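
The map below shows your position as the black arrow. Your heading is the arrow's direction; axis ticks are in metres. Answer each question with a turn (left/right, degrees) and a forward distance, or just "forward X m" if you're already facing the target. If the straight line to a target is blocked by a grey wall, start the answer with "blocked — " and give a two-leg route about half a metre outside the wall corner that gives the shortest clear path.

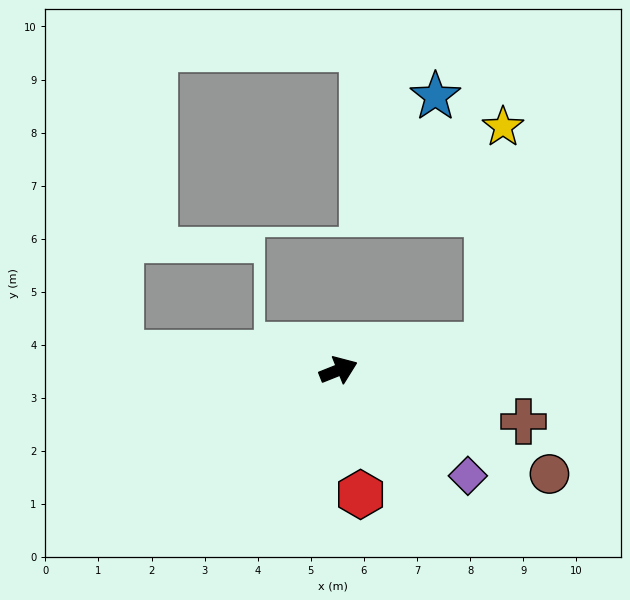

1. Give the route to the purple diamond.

turn right 61°, forward 3.1 m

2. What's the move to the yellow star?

blocked — turn right 12°, forward 2.8 m, then turn left 76°, forward 4.1 m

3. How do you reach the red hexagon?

turn right 102°, forward 2.4 m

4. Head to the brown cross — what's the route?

turn right 37°, forward 3.6 m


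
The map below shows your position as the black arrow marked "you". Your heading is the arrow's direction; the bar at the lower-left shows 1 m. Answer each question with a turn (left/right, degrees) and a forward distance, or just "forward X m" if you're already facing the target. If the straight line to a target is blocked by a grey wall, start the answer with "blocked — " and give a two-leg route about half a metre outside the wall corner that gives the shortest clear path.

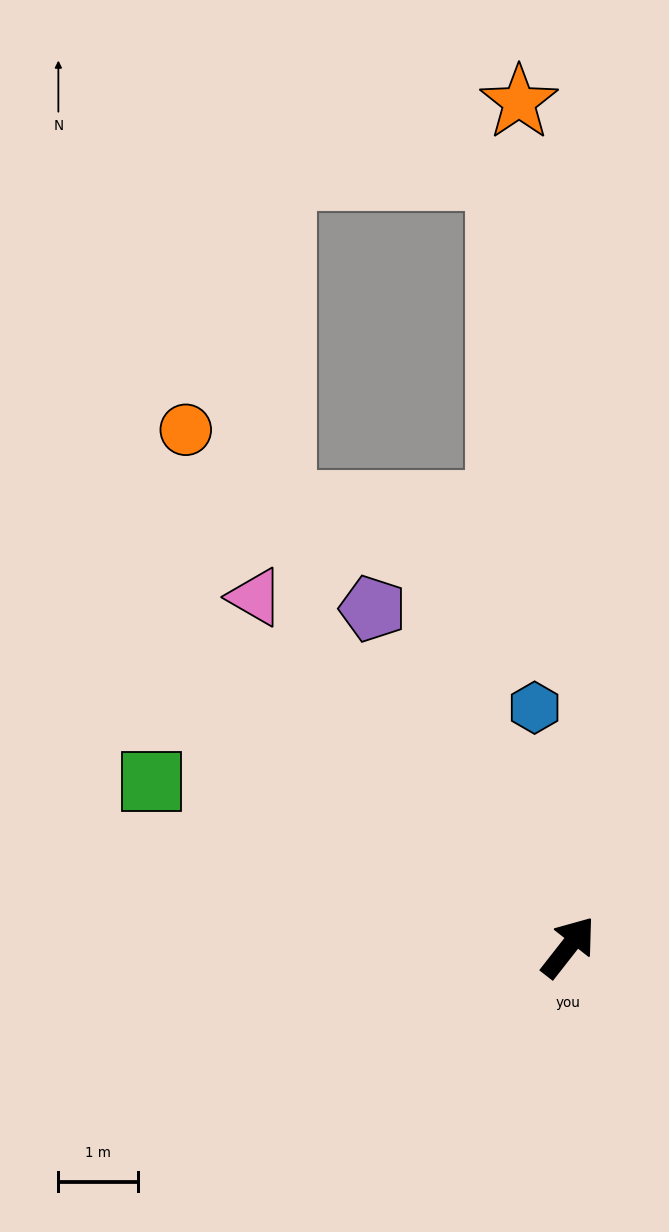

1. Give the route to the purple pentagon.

turn left 68°, forward 4.9 m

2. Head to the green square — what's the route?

turn left 106°, forward 5.7 m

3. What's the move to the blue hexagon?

turn left 46°, forward 3.1 m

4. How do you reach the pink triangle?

turn left 80°, forward 5.9 m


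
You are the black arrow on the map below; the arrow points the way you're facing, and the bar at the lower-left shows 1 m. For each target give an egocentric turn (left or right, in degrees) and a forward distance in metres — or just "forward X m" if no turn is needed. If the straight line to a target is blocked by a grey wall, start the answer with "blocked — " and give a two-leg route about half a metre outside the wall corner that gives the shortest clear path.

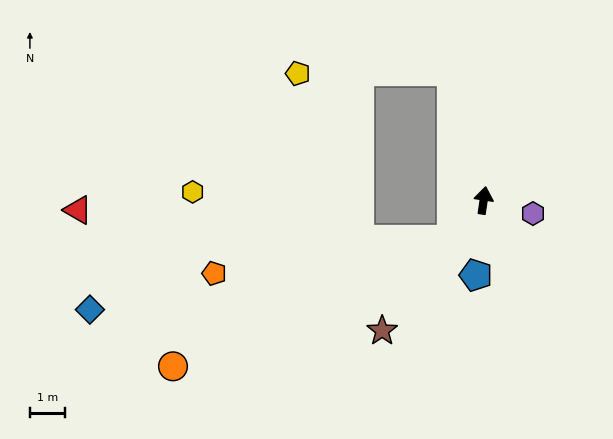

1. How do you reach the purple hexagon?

turn right 97°, forward 1.5 m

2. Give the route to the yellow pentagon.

blocked — turn left 22°, forward 3.8 m, then turn left 77°, forward 4.4 m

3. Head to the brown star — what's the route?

turn left 151°, forward 4.7 m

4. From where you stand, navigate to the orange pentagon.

blocked — turn left 150°, forward 1.5 m, then turn right 44°, forward 6.8 m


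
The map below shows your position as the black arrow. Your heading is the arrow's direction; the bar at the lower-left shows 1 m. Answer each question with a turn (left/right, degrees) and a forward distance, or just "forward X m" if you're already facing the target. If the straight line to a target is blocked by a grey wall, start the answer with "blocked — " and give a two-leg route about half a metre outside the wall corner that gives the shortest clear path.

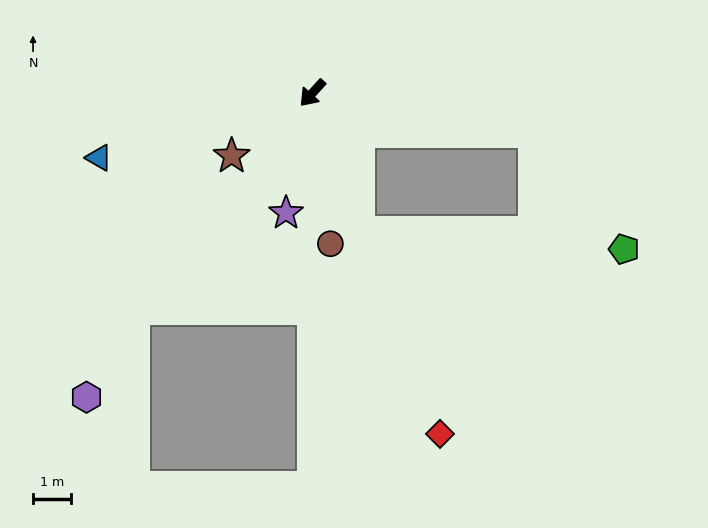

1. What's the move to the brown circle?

turn left 49°, forward 4.0 m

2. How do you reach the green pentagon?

blocked — turn left 122°, forward 5.9 m, then turn right 42°, forward 3.9 m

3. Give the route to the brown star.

turn right 10°, forward 2.7 m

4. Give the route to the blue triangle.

turn right 31°, forward 5.8 m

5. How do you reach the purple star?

turn left 30°, forward 3.2 m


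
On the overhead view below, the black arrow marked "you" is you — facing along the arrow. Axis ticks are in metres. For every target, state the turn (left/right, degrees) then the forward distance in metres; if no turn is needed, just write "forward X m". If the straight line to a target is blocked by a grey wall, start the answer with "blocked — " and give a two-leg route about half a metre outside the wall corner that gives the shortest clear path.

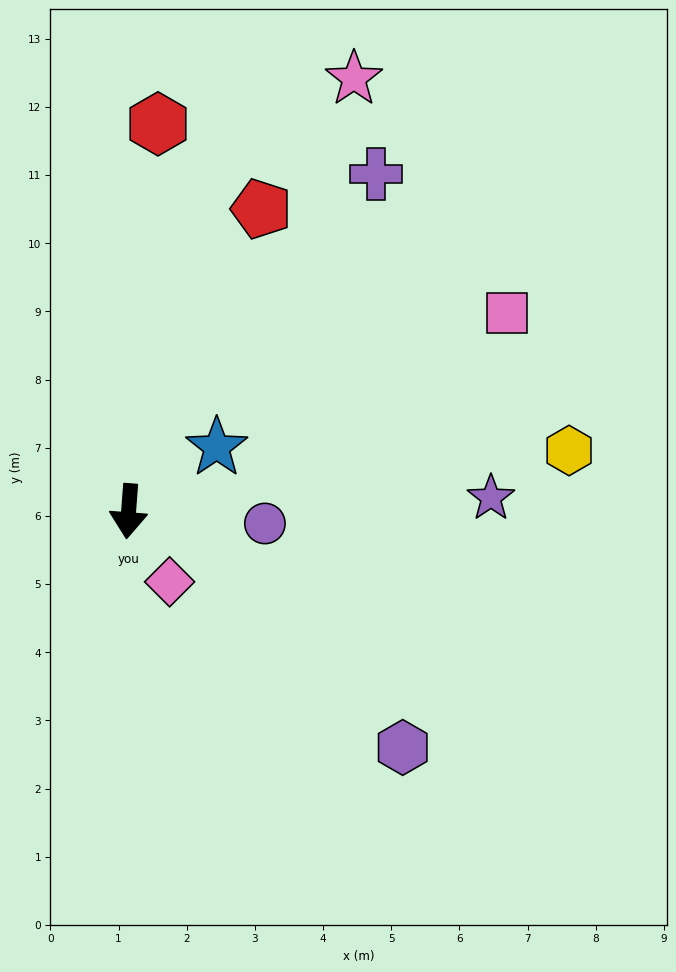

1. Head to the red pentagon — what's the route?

turn left 161°, forward 4.8 m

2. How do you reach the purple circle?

turn left 89°, forward 2.0 m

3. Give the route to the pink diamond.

turn left 35°, forward 1.2 m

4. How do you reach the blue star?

turn left 130°, forward 1.6 m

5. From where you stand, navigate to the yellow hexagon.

turn left 102°, forward 6.5 m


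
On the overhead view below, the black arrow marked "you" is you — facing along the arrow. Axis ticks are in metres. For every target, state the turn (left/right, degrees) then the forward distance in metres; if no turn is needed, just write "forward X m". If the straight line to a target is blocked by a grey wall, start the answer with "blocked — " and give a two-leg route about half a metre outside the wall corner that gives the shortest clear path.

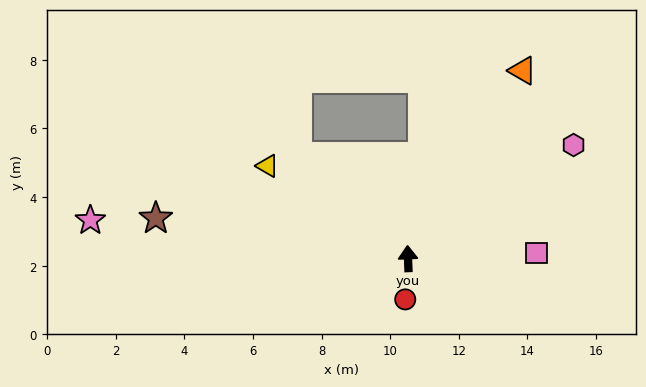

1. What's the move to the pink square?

turn right 90°, forward 3.8 m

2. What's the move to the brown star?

turn left 79°, forward 7.4 m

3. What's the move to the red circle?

turn left 174°, forward 1.2 m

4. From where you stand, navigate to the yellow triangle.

turn left 54°, forward 4.9 m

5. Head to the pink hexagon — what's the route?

turn right 58°, forward 5.8 m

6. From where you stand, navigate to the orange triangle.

turn right 34°, forward 6.4 m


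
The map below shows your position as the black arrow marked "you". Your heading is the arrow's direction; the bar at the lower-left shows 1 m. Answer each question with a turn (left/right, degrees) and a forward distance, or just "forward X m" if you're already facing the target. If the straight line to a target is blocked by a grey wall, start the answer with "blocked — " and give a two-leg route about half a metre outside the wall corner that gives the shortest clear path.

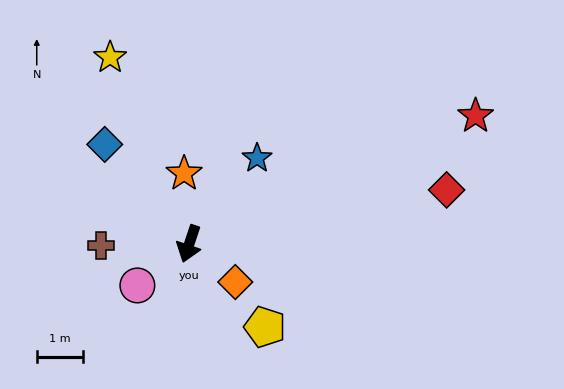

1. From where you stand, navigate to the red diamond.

turn left 120°, forward 5.7 m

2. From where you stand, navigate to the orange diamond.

turn left 69°, forward 1.3 m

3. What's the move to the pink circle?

turn right 33°, forward 1.4 m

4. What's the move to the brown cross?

turn right 71°, forward 1.9 m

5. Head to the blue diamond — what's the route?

turn right 121°, forward 2.8 m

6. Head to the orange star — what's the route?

turn right 157°, forward 1.5 m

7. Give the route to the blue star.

turn left 160°, forward 2.4 m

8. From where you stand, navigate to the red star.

turn left 133°, forward 6.8 m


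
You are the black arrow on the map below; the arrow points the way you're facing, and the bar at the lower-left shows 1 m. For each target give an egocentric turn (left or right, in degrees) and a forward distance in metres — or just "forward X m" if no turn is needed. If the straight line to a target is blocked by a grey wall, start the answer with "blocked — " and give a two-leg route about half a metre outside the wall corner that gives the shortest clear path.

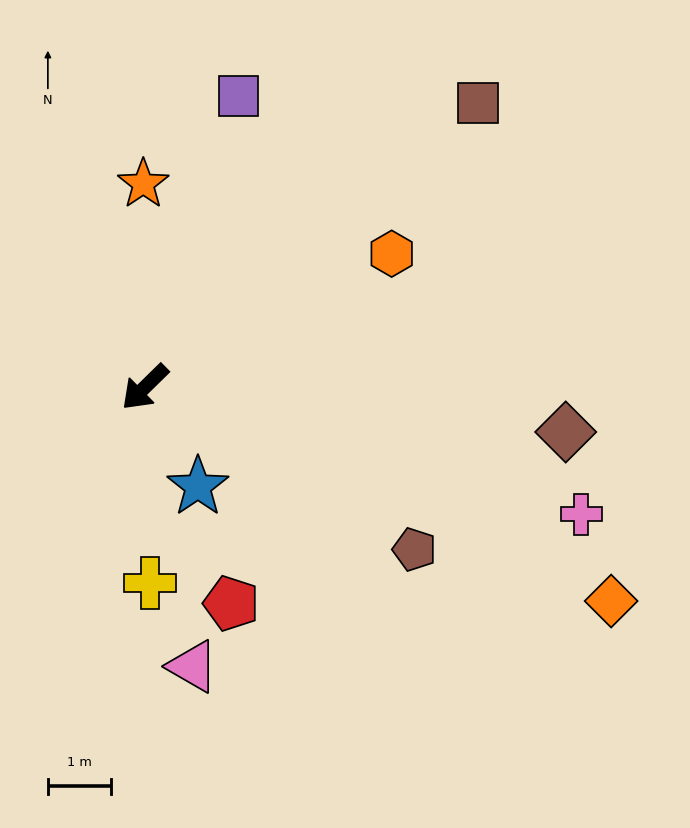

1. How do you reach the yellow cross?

turn left 47°, forward 3.1 m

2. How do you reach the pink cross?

turn left 119°, forward 7.3 m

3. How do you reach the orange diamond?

turn left 111°, forward 8.2 m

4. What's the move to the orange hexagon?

turn left 164°, forward 4.5 m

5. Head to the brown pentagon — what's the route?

turn left 104°, forward 5.0 m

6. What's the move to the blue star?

turn left 74°, forward 1.8 m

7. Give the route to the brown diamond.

turn left 129°, forward 6.8 m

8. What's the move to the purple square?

turn right 152°, forward 4.9 m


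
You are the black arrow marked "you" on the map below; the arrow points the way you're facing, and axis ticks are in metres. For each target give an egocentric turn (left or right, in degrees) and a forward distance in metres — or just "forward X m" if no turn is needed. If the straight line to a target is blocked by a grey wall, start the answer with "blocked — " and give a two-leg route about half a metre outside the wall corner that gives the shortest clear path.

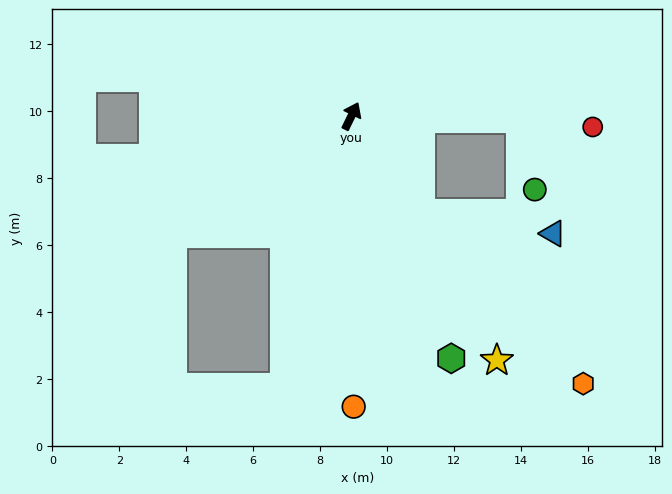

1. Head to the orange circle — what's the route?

turn right 153°, forward 8.7 m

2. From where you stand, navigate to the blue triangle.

blocked — turn right 118°, forward 3.6 m, then turn left 45°, forward 4.0 m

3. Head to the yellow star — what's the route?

turn right 123°, forward 8.5 m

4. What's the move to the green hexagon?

turn right 132°, forward 7.8 m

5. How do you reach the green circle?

blocked — turn right 65°, forward 5.0 m, then turn right 77°, forward 2.2 m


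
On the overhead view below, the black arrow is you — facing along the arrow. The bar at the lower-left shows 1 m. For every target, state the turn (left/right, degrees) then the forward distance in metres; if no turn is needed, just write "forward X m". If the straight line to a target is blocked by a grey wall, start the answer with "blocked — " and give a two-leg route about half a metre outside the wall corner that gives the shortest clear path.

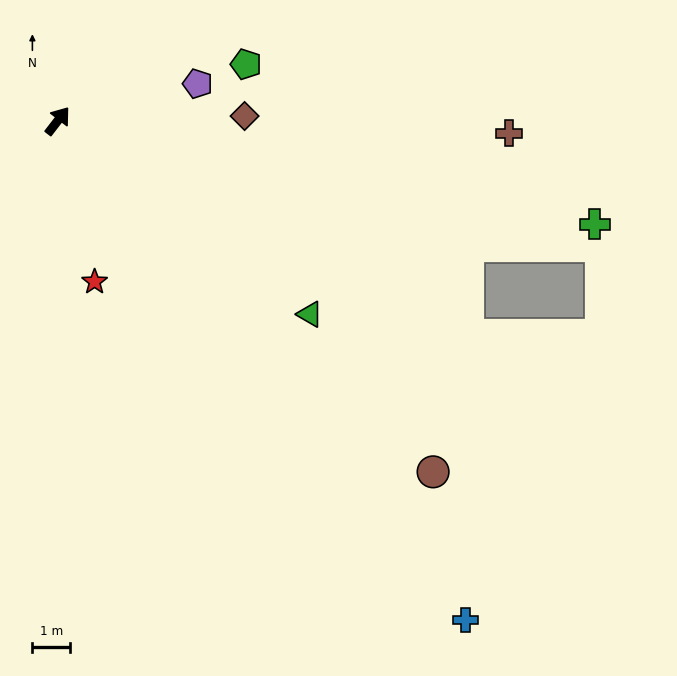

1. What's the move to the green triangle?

turn right 90°, forward 8.4 m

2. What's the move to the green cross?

turn right 63°, forward 14.4 m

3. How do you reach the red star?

turn right 129°, forward 4.3 m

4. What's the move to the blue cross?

turn right 103°, forward 17.0 m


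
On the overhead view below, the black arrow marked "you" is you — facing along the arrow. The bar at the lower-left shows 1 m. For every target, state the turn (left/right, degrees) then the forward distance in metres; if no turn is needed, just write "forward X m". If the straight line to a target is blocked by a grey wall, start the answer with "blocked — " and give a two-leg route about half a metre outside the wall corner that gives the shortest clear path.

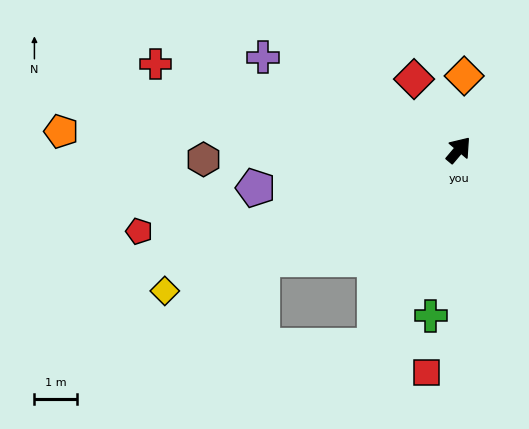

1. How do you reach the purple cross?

turn left 105°, forward 5.1 m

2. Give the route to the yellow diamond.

turn left 156°, forward 7.7 m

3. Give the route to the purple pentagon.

turn left 141°, forward 4.9 m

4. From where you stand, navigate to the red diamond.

turn left 72°, forward 2.0 m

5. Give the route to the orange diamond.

turn left 36°, forward 1.8 m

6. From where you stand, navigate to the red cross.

turn left 114°, forward 7.4 m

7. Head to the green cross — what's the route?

turn right 149°, forward 4.0 m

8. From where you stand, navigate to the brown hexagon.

turn left 132°, forward 6.0 m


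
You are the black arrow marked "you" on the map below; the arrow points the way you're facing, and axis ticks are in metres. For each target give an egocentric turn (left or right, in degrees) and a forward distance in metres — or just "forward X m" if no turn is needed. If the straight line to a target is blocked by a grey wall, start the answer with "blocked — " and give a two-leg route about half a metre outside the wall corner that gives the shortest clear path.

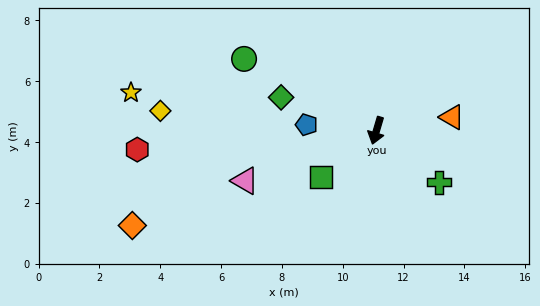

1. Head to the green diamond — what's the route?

turn right 93°, forward 3.3 m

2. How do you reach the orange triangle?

turn left 117°, forward 2.5 m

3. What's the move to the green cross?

turn left 67°, forward 2.7 m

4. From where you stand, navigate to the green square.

turn right 34°, forward 2.4 m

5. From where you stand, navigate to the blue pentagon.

turn right 78°, forward 2.3 m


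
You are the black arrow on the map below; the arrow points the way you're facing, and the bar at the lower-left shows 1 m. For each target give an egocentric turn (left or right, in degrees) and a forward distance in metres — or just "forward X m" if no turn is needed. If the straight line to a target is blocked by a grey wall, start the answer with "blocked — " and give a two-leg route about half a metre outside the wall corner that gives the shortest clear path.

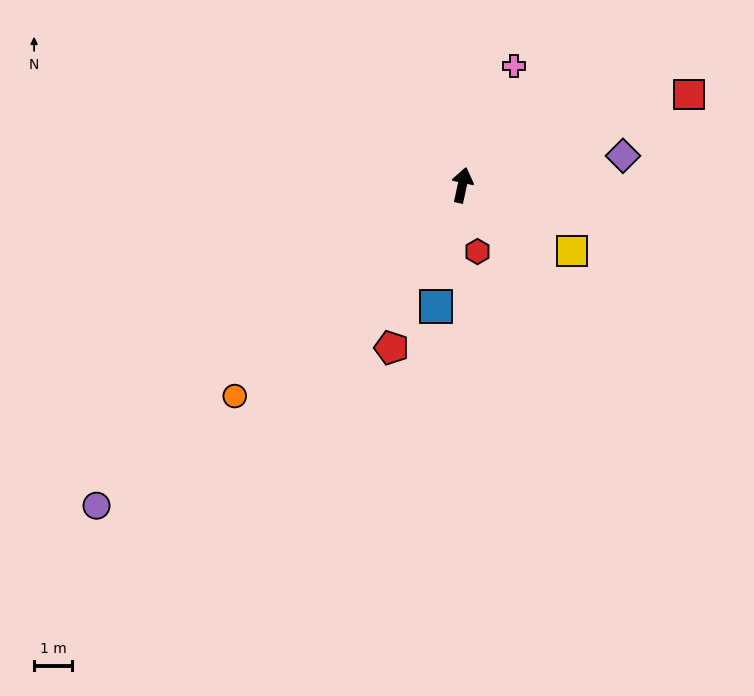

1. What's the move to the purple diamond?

turn right 68°, forward 4.3 m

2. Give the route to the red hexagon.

turn right 155°, forward 1.8 m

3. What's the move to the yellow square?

turn right 109°, forward 3.3 m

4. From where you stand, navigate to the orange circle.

turn left 145°, forward 8.1 m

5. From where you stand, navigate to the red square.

turn right 56°, forward 6.4 m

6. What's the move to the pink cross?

turn right 11°, forward 3.4 m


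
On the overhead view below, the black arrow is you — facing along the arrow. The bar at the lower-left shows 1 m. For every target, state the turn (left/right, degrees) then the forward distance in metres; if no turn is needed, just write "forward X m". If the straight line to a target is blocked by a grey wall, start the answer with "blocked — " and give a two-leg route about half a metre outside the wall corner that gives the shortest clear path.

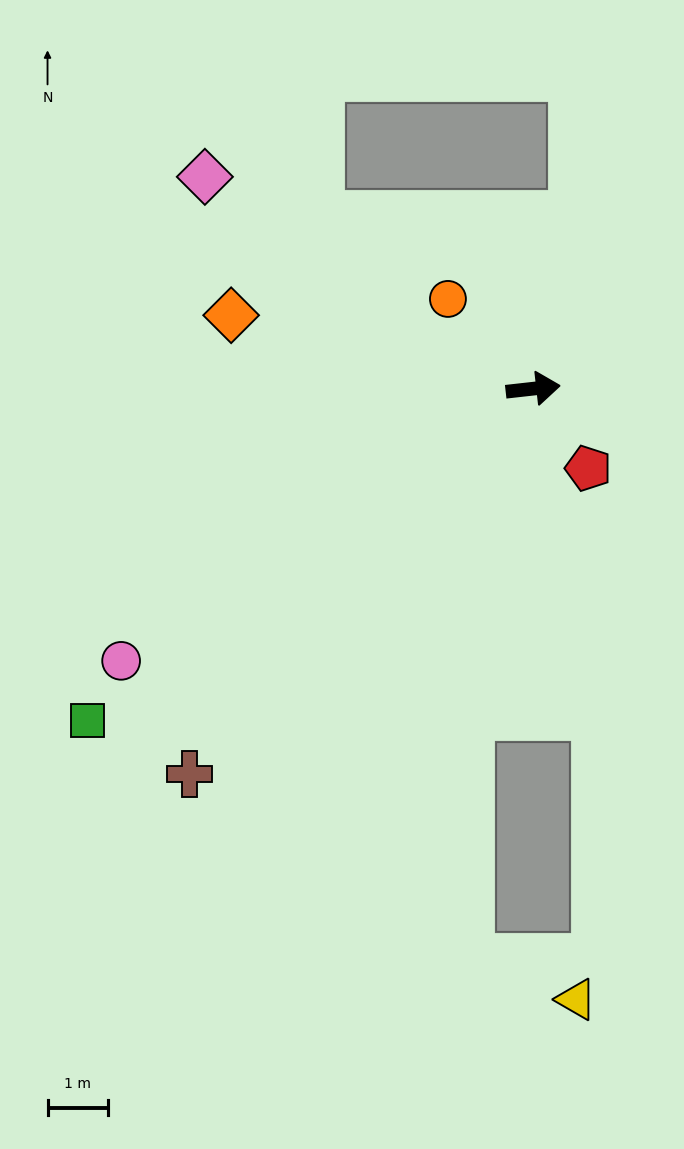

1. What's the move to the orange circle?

turn left 127°, forward 2.0 m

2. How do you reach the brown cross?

turn right 138°, forward 8.5 m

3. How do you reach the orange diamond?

turn left 160°, forward 5.1 m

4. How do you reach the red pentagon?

turn right 62°, forward 1.6 m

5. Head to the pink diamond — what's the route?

turn left 141°, forward 6.5 m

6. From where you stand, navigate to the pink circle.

turn right 153°, forward 8.2 m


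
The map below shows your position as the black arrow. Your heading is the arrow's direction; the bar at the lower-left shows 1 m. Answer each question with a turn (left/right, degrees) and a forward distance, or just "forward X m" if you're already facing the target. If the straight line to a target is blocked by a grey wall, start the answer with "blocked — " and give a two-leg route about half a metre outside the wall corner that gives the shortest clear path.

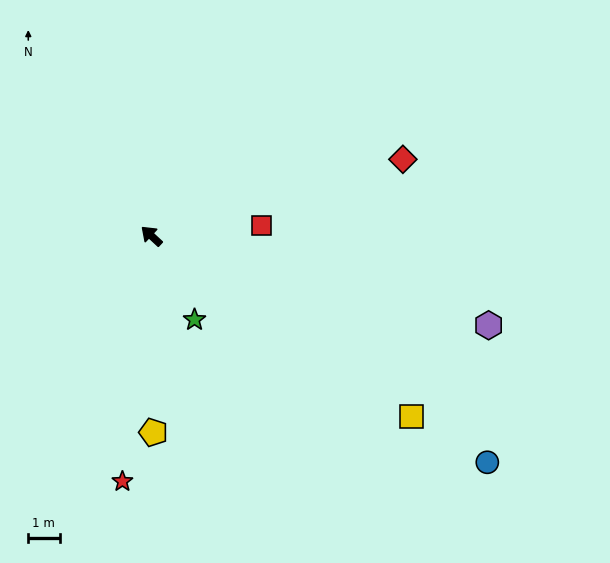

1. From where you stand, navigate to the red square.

turn right 132°, forward 3.5 m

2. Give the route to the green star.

turn left 160°, forward 3.0 m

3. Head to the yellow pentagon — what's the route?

turn left 133°, forward 6.3 m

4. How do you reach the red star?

turn left 126°, forward 7.9 m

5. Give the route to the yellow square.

turn right 172°, forward 10.1 m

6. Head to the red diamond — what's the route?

turn right 120°, forward 8.4 m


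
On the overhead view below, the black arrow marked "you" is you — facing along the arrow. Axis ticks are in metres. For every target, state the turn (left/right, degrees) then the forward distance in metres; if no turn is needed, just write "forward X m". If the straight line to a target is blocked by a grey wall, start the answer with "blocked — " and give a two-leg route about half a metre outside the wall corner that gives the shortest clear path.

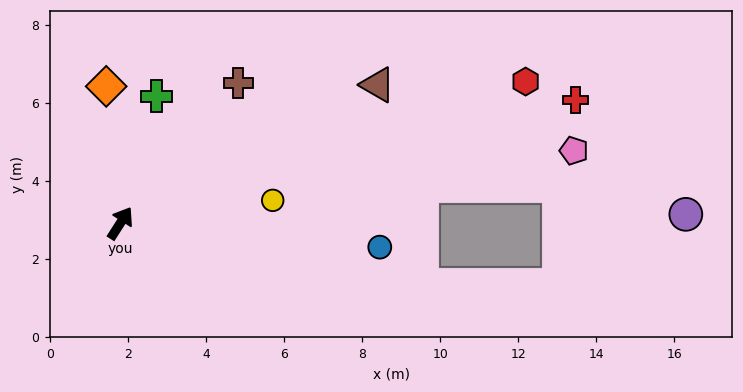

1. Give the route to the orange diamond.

turn left 38°, forward 3.5 m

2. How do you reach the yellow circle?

turn right 49°, forward 3.9 m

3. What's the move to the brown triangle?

turn right 29°, forward 7.5 m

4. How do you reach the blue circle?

turn right 63°, forward 6.7 m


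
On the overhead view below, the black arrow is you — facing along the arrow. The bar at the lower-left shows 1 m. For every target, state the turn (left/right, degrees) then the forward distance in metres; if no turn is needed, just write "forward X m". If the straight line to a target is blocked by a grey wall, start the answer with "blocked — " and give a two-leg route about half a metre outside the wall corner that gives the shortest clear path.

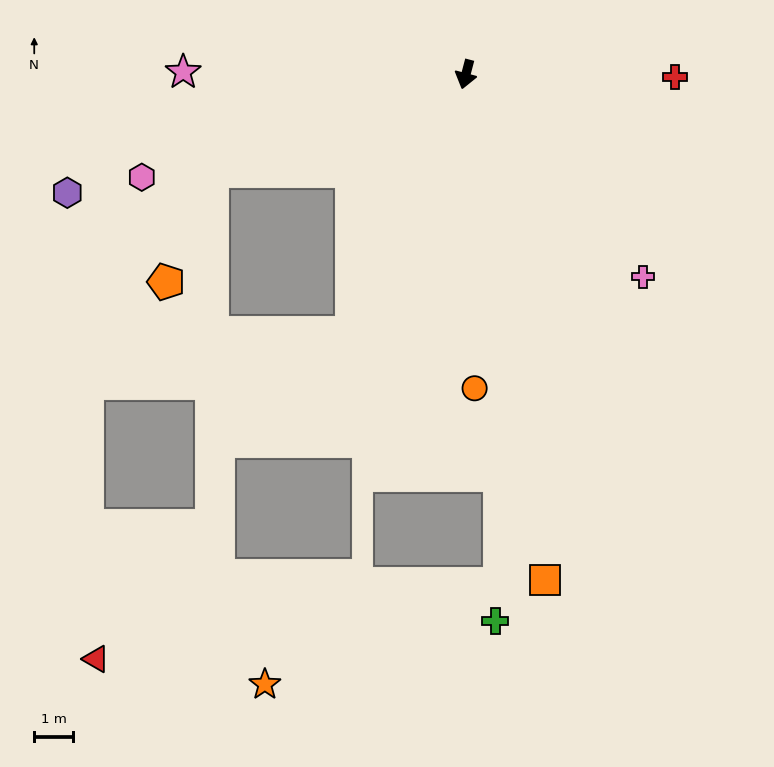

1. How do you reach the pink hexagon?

turn right 58°, forward 8.7 m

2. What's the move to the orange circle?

turn left 16°, forward 8.0 m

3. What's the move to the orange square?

turn left 24°, forward 13.1 m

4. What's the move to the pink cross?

turn left 56°, forward 6.9 m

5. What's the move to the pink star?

turn right 76°, forward 7.2 m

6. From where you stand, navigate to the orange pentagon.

blocked — turn right 54°, forward 6.9 m, then turn left 46°, forward 3.1 m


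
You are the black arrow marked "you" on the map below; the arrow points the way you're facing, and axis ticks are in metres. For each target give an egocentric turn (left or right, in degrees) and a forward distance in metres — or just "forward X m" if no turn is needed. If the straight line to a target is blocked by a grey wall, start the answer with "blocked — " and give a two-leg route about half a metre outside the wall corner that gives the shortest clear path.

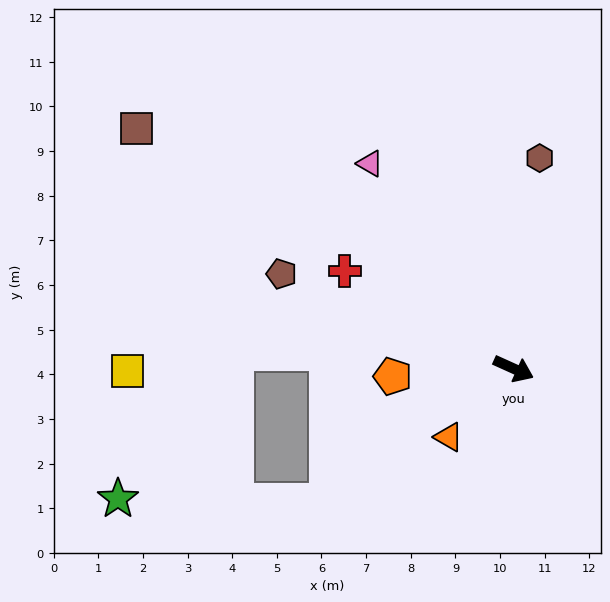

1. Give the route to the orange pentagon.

turn right 152°, forward 2.7 m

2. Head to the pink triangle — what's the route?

turn left 149°, forward 5.6 m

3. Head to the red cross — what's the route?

turn left 174°, forward 4.4 m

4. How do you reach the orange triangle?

turn right 109°, forward 2.1 m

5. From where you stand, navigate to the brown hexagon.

turn left 107°, forward 4.7 m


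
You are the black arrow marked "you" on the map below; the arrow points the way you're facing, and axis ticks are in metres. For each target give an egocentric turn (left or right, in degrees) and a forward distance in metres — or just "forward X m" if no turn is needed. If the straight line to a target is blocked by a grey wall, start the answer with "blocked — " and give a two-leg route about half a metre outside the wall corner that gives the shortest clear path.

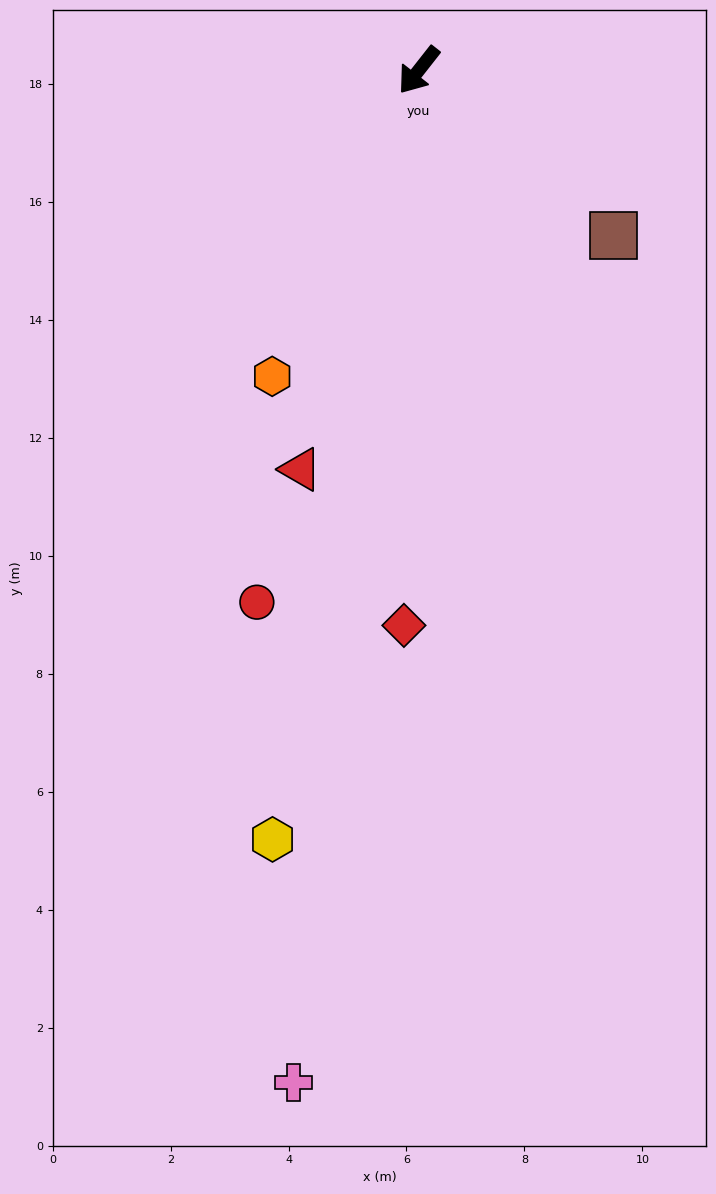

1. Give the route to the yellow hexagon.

turn left 27°, forward 13.3 m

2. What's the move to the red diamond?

turn left 37°, forward 9.4 m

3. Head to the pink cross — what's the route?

turn left 31°, forward 17.3 m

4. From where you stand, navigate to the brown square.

turn left 88°, forward 4.3 m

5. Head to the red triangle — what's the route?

turn left 22°, forward 7.1 m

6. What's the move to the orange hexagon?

turn left 13°, forward 5.8 m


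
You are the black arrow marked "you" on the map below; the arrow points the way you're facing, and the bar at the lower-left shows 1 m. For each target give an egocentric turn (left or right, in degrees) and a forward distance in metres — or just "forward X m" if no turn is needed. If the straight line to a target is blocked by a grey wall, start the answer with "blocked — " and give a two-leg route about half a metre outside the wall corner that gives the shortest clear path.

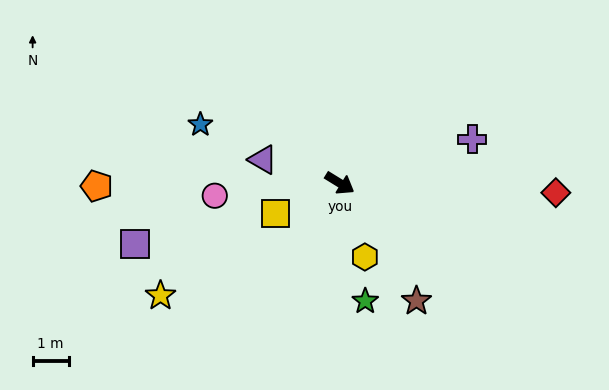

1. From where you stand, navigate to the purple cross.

turn left 50°, forward 3.9 m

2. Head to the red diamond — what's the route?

turn left 29°, forward 6.0 m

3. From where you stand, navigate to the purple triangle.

turn right 165°, forward 2.2 m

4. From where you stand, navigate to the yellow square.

turn right 123°, forward 2.0 m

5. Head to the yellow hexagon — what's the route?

turn right 40°, forward 2.2 m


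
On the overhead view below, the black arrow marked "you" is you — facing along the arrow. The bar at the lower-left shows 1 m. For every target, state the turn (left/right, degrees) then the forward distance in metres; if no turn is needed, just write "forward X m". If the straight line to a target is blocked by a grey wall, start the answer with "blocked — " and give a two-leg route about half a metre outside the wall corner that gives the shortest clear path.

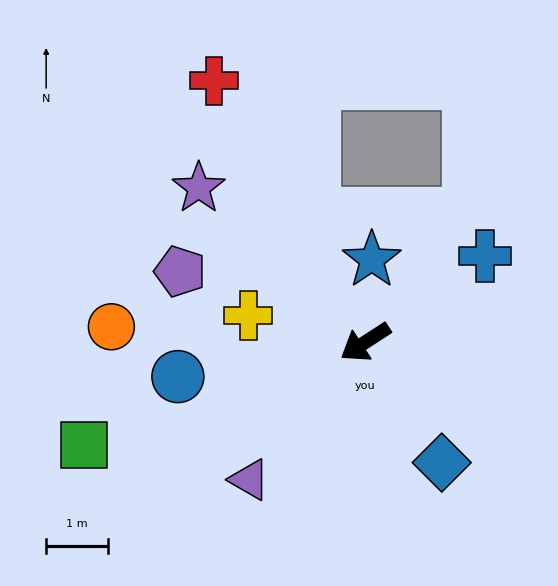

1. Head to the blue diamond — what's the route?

turn left 89°, forward 2.3 m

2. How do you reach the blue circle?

turn right 23°, forward 3.1 m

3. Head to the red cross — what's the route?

turn right 93°, forward 4.9 m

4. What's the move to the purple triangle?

turn left 17°, forward 2.9 m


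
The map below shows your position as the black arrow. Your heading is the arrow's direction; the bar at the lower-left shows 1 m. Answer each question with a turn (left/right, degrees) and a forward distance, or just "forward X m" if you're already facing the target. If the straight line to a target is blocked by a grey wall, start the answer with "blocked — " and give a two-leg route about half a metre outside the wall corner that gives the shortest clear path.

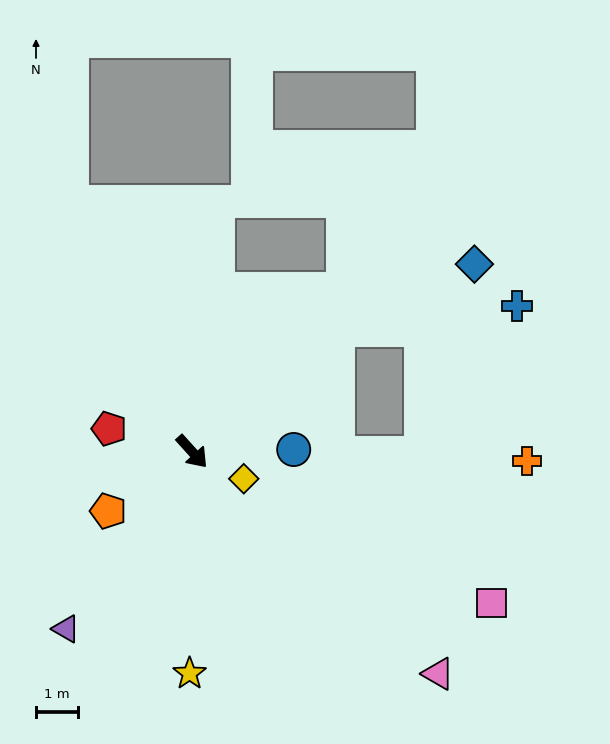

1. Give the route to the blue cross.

blocked — turn left 88°, forward 4.5 m, then turn right 33°, forward 4.3 m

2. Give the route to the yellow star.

turn right 43°, forward 5.2 m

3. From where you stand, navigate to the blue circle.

turn left 49°, forward 2.4 m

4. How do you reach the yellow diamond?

turn left 20°, forward 1.4 m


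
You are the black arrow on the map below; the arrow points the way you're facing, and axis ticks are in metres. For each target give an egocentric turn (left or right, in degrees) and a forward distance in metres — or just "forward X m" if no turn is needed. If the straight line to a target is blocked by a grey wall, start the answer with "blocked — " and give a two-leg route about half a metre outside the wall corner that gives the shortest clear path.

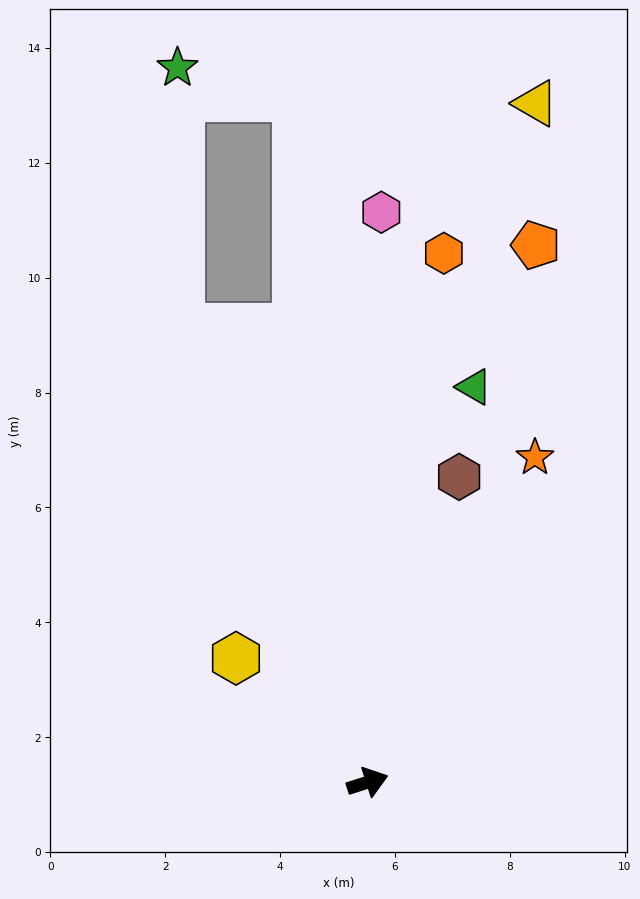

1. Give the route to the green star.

blocked — turn left 95°, forward 8.6 m, then turn right 22°, forward 4.5 m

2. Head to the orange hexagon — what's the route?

turn left 64°, forward 9.3 m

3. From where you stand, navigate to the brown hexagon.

turn left 56°, forward 5.5 m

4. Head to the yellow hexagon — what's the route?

turn left 119°, forward 3.1 m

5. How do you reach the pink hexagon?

turn left 71°, forward 9.9 m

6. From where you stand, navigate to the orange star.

turn left 45°, forward 6.4 m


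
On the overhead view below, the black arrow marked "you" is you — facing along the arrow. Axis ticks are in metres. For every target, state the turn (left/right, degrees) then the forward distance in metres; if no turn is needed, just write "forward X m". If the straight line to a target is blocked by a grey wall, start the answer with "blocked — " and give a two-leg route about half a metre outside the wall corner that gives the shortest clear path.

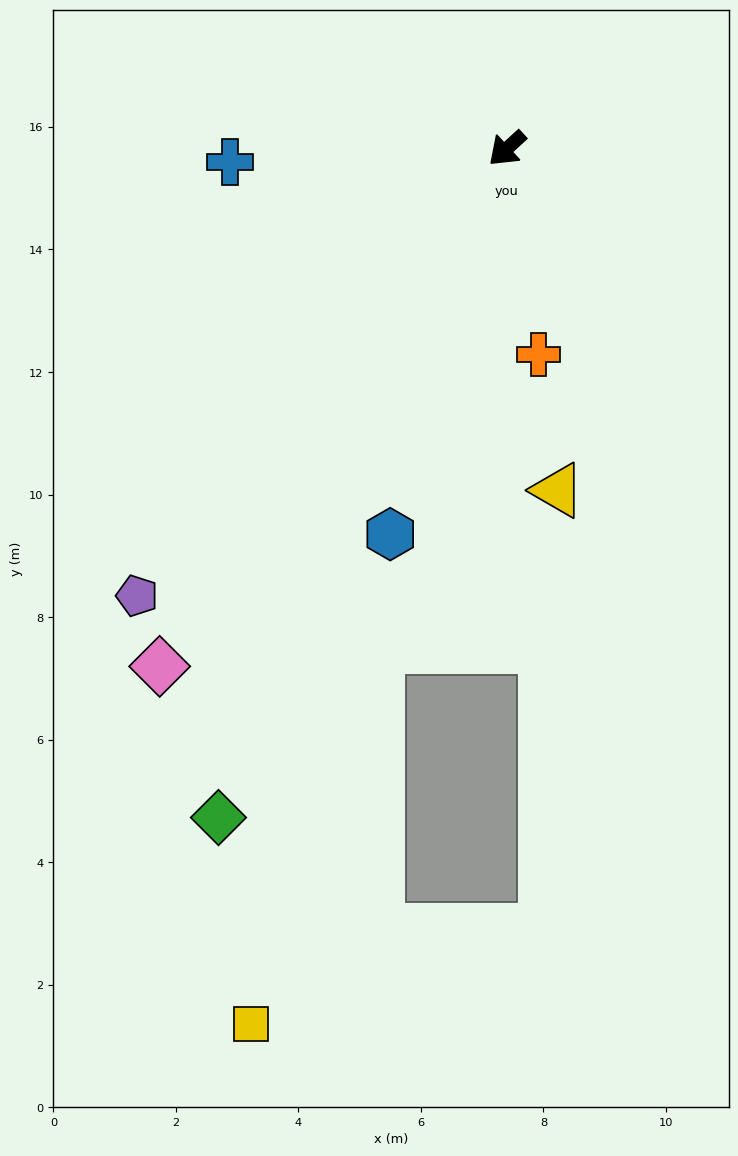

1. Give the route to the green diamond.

turn left 24°, forward 11.9 m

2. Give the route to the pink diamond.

turn left 14°, forward 10.2 m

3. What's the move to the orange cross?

turn left 56°, forward 3.4 m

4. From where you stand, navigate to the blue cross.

turn right 40°, forward 4.5 m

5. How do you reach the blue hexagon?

turn left 31°, forward 6.6 m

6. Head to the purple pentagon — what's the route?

turn left 8°, forward 9.5 m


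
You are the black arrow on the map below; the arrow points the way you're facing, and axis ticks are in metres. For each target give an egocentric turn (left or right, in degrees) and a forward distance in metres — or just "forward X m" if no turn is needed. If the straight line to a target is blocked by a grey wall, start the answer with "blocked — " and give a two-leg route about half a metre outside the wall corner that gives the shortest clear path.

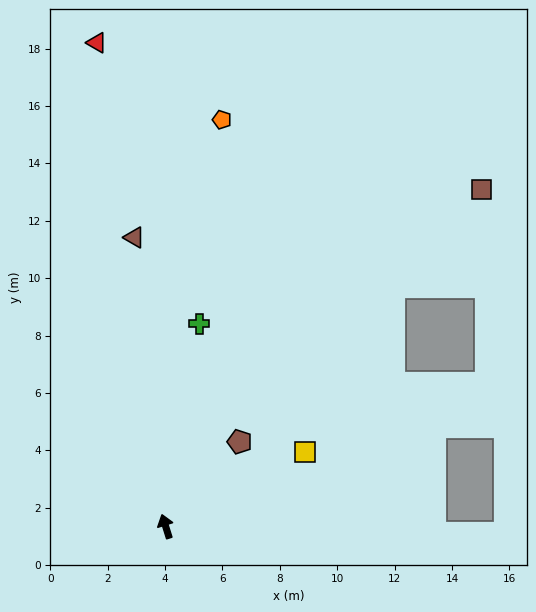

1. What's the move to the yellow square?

turn right 79°, forward 5.5 m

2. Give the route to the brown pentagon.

turn right 59°, forward 3.9 m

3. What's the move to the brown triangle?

turn right 11°, forward 10.1 m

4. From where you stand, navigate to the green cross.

turn right 27°, forward 7.2 m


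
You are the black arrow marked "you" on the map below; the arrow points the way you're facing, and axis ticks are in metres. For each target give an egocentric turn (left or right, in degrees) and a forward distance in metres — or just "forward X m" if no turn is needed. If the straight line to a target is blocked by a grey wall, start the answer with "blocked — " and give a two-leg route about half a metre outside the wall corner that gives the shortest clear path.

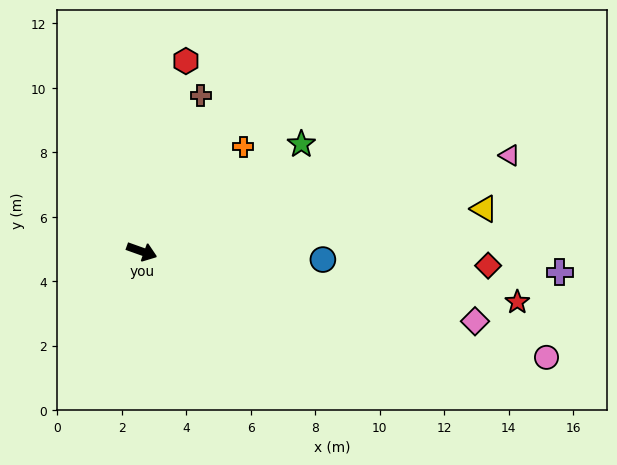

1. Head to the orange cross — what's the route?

turn left 66°, forward 4.5 m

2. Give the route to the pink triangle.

turn left 34°, forward 11.8 m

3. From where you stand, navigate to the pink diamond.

turn left 8°, forward 10.6 m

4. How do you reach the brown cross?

turn left 89°, forward 5.2 m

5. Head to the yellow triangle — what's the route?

turn left 27°, forward 10.7 m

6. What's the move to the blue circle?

turn left 17°, forward 5.6 m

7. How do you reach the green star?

turn left 54°, forward 6.0 m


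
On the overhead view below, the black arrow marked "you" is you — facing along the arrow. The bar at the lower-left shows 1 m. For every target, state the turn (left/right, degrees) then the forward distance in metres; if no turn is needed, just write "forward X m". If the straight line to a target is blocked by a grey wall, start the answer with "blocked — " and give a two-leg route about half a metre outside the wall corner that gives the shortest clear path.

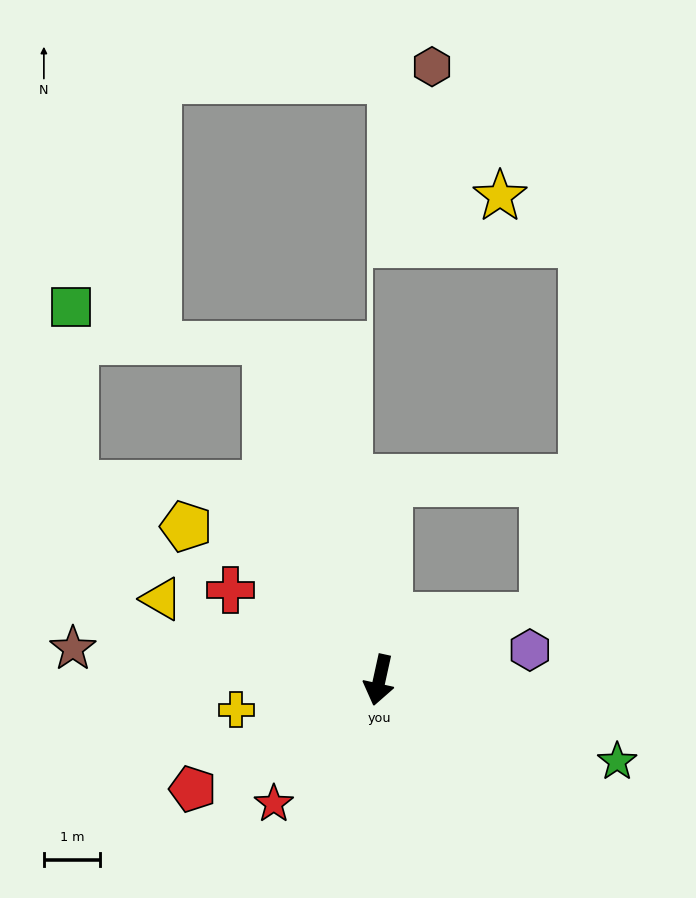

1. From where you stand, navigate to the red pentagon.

turn right 47°, forward 3.9 m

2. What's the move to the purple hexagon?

turn left 114°, forward 2.7 m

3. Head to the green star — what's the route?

turn left 83°, forward 4.5 m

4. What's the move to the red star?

turn right 28°, forward 2.9 m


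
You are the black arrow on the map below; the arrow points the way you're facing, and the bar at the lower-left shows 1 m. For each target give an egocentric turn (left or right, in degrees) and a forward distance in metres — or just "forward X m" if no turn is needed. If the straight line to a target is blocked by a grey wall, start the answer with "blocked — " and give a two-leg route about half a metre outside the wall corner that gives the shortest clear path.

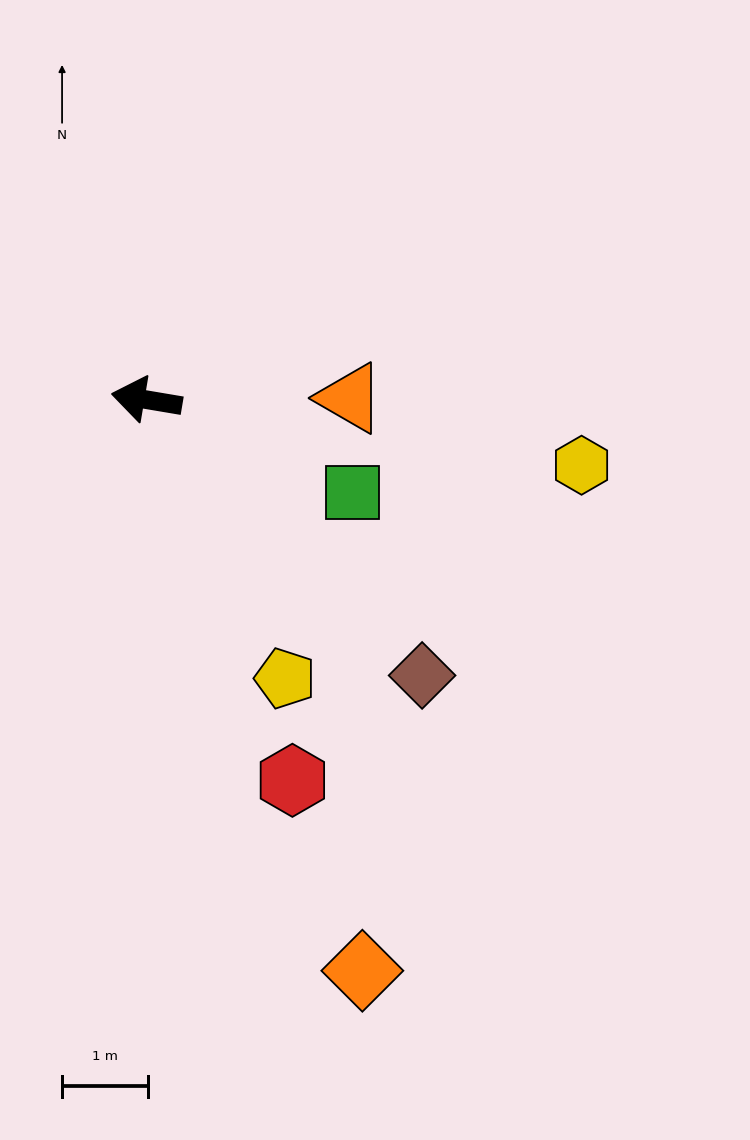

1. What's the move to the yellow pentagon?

turn left 126°, forward 3.6 m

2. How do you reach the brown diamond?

turn left 145°, forward 4.6 m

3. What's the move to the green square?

turn left 165°, forward 2.6 m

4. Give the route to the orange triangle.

turn right 170°, forward 2.4 m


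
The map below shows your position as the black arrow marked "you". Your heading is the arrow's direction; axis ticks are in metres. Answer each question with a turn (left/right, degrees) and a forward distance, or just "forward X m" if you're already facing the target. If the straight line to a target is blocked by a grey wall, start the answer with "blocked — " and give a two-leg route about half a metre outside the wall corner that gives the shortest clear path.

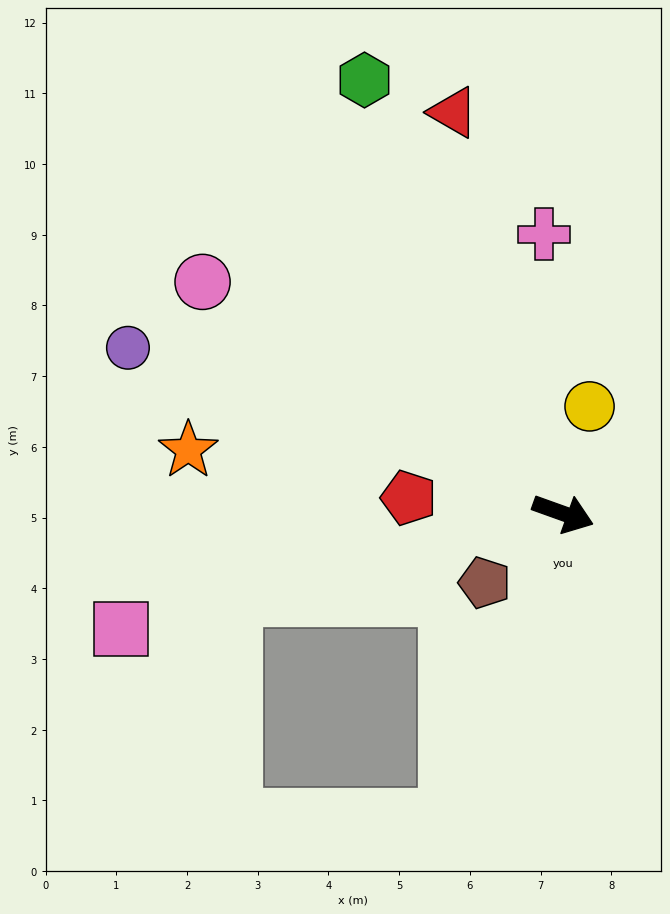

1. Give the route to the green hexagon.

turn left 134°, forward 6.7 m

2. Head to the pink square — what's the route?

turn right 146°, forward 6.5 m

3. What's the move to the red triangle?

turn left 125°, forward 5.9 m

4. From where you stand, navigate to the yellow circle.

turn left 96°, forward 1.6 m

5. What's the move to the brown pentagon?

turn right 119°, forward 1.5 m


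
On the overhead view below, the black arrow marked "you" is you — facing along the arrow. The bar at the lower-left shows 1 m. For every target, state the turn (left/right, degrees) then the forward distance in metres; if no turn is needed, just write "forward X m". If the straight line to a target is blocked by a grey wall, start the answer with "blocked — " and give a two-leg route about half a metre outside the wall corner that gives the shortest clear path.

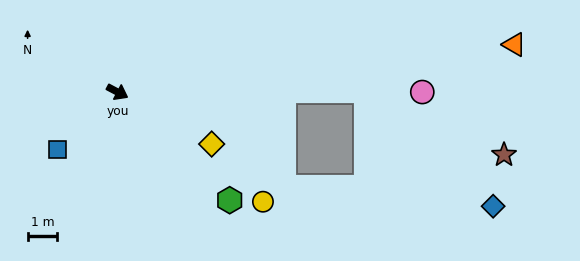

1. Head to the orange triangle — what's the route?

turn left 35°, forward 13.4 m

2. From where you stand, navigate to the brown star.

blocked — turn left 28°, forward 8.4 m, then turn right 25°, forward 5.1 m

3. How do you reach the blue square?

turn right 108°, forward 2.8 m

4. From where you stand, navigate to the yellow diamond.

forward 3.6 m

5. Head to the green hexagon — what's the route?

turn right 16°, forward 5.2 m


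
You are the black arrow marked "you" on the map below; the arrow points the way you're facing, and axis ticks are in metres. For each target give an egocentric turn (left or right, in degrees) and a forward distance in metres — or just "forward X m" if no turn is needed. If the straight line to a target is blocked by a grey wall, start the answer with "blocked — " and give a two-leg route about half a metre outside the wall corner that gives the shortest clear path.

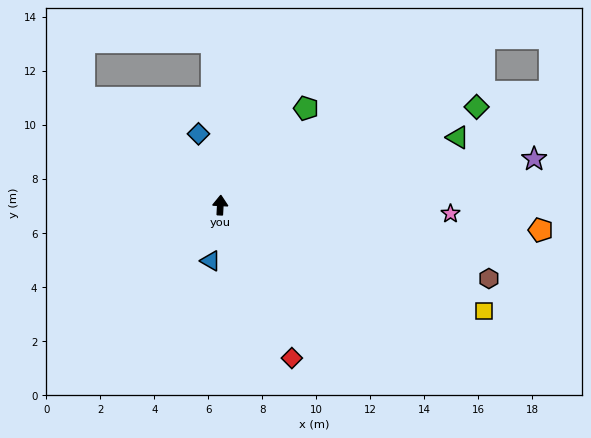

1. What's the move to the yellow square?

turn right 109°, forward 10.5 m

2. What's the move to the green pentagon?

turn right 39°, forward 4.8 m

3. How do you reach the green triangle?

turn right 71°, forward 9.1 m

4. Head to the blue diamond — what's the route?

turn left 20°, forward 2.8 m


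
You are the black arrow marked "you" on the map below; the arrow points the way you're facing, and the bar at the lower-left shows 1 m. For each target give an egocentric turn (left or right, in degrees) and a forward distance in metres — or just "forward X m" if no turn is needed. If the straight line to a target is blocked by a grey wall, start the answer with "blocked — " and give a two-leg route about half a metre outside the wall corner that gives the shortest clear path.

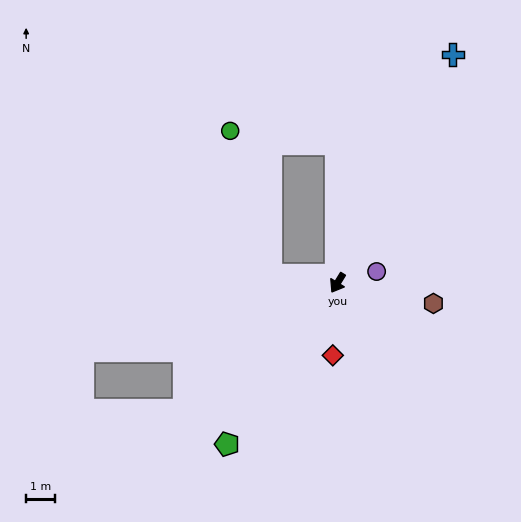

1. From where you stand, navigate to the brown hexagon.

turn left 109°, forward 3.4 m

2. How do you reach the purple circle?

turn left 138°, forward 1.4 m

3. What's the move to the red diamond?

turn left 28°, forward 2.5 m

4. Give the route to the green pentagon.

turn right 3°, forward 6.8 m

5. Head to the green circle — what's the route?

blocked — turn right 65°, forward 2.4 m, then turn right 68°, forward 5.2 m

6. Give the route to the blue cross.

turn right 175°, forward 8.9 m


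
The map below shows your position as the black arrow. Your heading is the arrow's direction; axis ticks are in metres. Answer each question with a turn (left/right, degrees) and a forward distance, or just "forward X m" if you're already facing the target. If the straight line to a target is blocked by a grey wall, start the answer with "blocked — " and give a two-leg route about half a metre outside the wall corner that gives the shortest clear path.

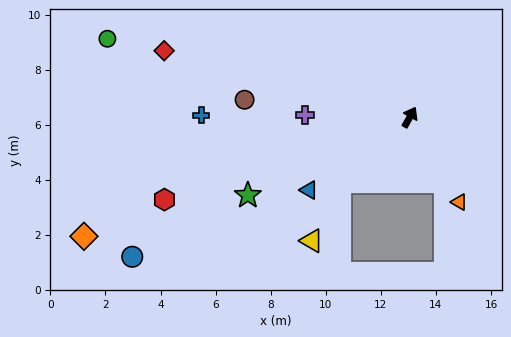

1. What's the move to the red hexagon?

turn left 138°, forward 9.4 m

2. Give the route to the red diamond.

turn left 104°, forward 9.2 m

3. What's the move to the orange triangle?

turn right 121°, forward 3.6 m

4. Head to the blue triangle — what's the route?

turn left 155°, forward 4.5 m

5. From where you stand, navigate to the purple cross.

turn left 118°, forward 3.8 m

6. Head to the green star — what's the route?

turn left 145°, forward 6.5 m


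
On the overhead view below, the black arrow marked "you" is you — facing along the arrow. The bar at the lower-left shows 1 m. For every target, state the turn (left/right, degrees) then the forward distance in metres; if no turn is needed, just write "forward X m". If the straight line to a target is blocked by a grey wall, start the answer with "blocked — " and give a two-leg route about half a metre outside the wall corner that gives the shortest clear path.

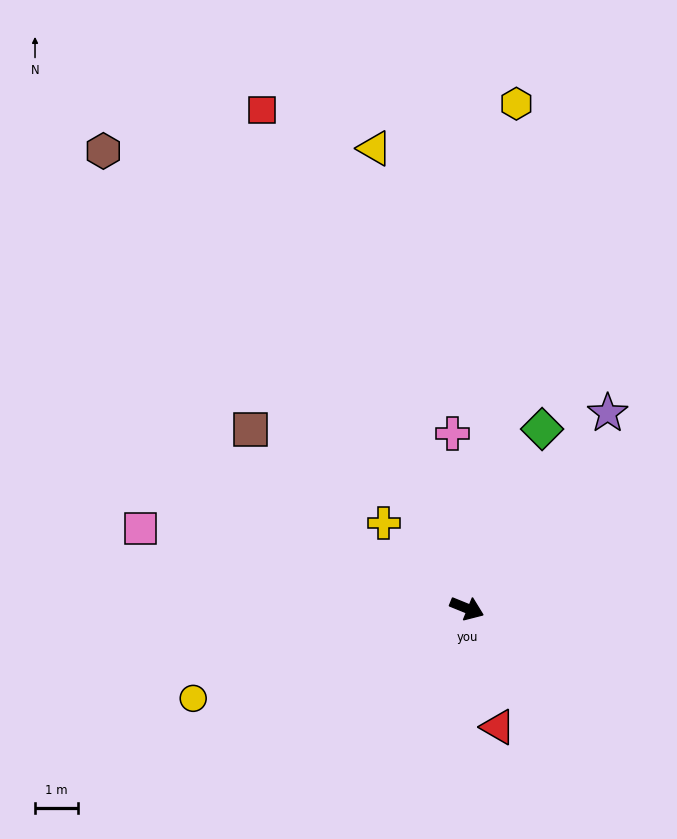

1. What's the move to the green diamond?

turn left 89°, forward 4.5 m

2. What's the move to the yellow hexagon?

turn left 107°, forward 11.9 m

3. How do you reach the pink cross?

turn left 117°, forward 4.1 m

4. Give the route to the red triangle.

turn right 53°, forward 2.9 m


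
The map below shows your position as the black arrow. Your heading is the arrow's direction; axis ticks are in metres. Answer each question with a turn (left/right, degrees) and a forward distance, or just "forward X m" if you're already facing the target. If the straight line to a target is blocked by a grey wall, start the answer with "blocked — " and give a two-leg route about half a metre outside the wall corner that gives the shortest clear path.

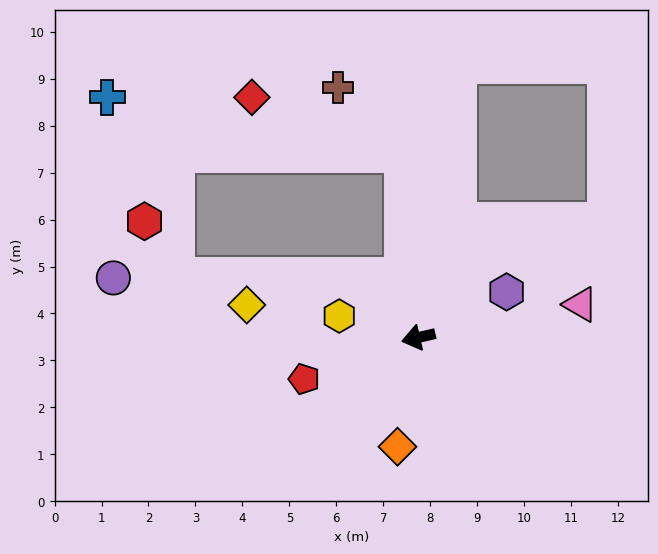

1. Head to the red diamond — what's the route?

blocked — turn right 99°, forward 3.9 m, then turn left 66°, forward 3.5 m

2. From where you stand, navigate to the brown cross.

blocked — turn right 99°, forward 3.9 m, then turn left 41°, forward 2.0 m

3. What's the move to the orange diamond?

turn left 66°, forward 2.4 m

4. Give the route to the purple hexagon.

turn right 166°, forward 2.1 m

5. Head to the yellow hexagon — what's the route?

turn right 28°, forward 1.7 m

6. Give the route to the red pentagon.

turn left 7°, forward 2.6 m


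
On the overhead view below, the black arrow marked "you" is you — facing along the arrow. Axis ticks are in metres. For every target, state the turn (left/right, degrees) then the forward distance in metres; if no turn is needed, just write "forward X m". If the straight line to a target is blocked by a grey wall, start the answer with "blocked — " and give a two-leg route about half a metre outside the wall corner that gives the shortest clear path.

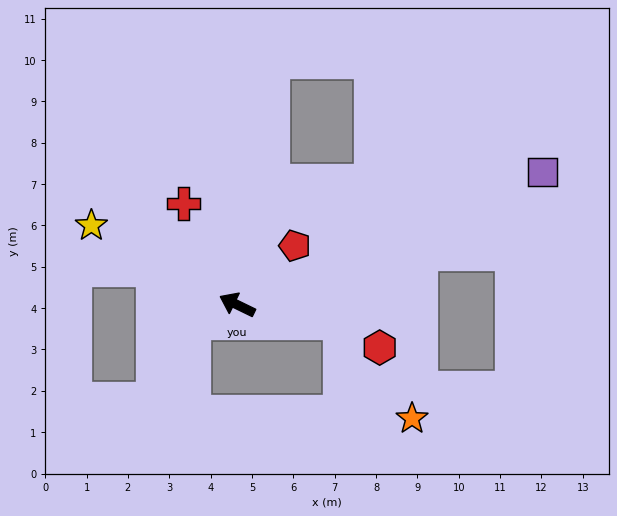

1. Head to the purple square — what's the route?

turn right 131°, forward 8.1 m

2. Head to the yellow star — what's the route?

turn right 3°, forward 4.0 m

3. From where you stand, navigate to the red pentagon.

turn right 108°, forward 2.0 m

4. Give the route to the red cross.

turn right 36°, forward 2.8 m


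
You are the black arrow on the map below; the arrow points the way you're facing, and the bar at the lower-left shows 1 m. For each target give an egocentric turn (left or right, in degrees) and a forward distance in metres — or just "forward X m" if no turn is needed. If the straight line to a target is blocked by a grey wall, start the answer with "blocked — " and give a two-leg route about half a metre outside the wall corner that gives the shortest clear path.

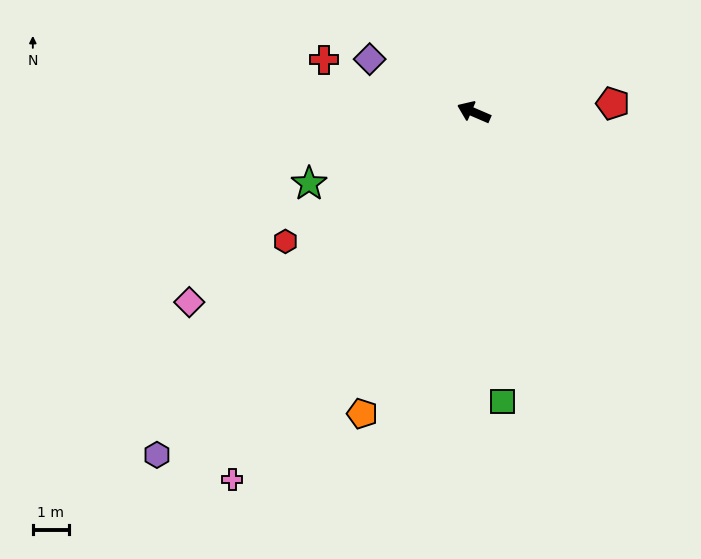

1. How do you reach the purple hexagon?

turn left 71°, forward 12.9 m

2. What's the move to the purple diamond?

turn right 4°, forward 3.2 m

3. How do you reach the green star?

turn left 47°, forward 5.0 m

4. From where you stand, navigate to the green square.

turn left 119°, forward 8.1 m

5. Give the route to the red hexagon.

turn left 58°, forward 6.3 m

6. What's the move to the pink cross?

turn left 80°, forward 12.2 m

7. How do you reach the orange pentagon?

turn left 93°, forward 8.9 m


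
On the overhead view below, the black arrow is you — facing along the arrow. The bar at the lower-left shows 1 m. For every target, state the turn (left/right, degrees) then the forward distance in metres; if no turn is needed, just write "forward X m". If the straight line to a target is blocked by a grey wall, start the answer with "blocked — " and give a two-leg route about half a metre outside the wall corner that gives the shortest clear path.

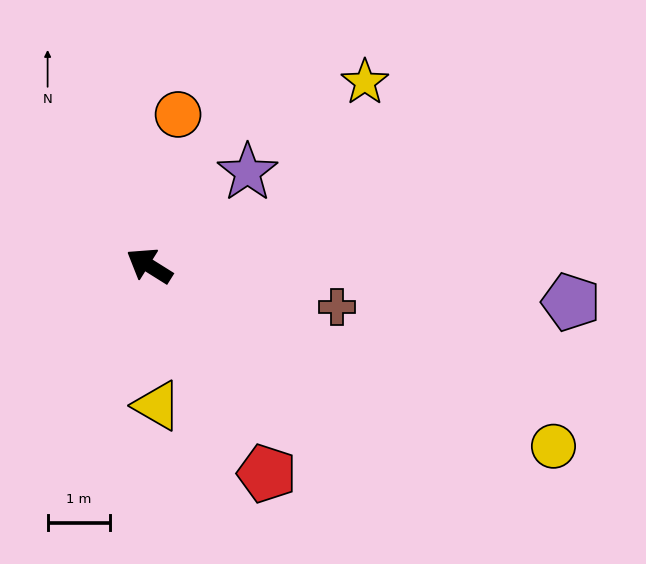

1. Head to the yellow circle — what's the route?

turn right 172°, forward 7.2 m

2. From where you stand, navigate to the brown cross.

turn right 160°, forward 3.1 m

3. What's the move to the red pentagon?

turn left 152°, forward 3.9 m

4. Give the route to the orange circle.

turn right 69°, forward 2.5 m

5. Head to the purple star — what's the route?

turn right 104°, forward 2.2 m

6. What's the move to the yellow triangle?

turn left 125°, forward 2.3 m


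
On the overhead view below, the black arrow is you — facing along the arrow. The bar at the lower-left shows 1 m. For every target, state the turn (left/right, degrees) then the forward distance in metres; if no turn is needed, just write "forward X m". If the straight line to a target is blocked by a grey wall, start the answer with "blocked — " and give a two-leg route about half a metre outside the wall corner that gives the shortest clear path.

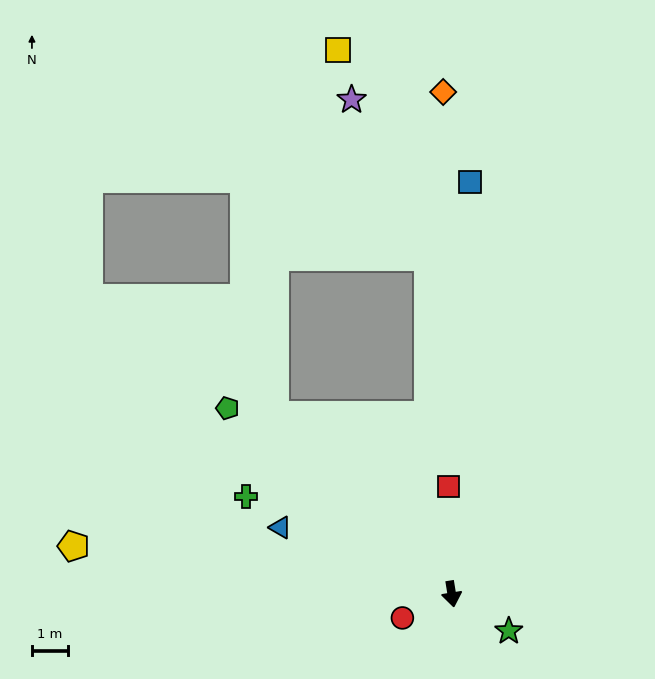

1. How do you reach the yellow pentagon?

turn right 106°, forward 10.7 m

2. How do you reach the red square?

turn left 172°, forward 3.0 m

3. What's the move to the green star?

turn left 48°, forward 1.9 m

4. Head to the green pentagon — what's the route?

turn right 139°, forward 8.1 m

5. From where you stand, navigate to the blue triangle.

turn right 120°, forward 5.1 m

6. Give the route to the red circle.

turn right 73°, forward 1.5 m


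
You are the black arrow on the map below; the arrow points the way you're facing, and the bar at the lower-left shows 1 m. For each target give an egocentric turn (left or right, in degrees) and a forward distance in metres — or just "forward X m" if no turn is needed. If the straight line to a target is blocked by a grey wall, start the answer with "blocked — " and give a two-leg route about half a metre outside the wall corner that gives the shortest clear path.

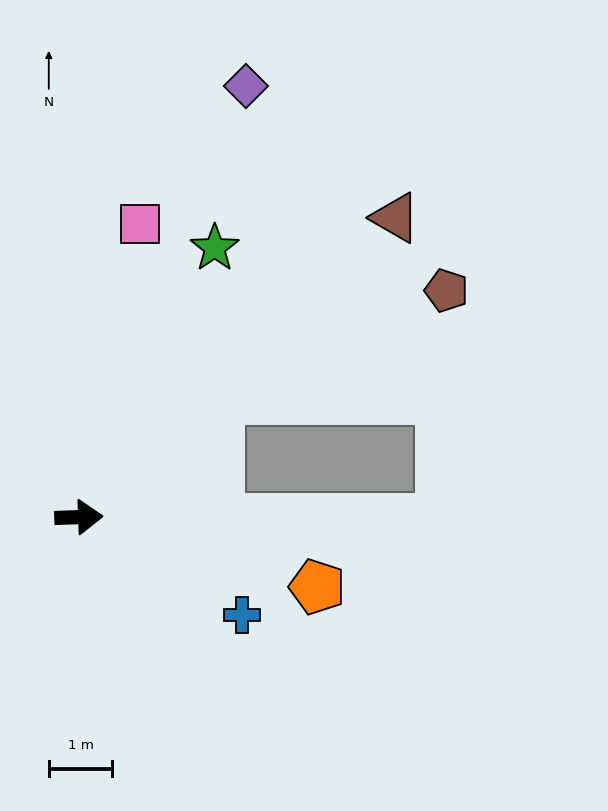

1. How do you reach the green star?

turn left 61°, forward 4.8 m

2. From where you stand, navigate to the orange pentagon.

turn right 18°, forward 3.9 m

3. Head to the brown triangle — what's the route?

turn left 41°, forward 6.9 m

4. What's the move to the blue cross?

turn right 33°, forward 3.0 m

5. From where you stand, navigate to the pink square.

turn left 76°, forward 4.7 m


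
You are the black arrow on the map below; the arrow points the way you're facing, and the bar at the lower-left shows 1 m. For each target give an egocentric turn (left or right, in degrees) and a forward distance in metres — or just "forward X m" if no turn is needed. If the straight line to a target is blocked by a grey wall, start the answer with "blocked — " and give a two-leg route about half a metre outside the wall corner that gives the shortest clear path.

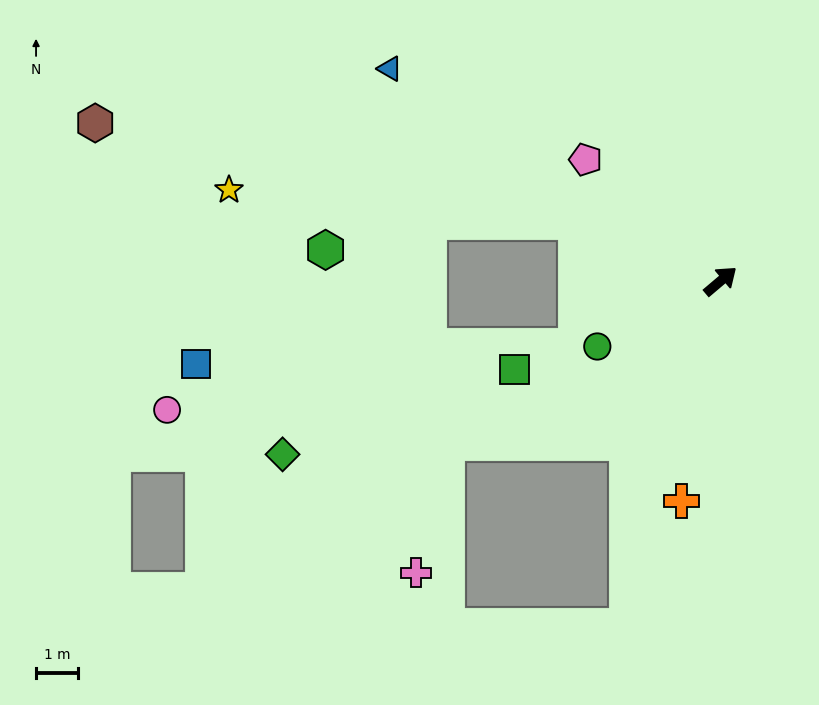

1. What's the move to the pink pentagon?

turn left 98°, forward 4.4 m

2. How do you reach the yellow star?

blocked — turn left 118°, forward 3.8 m, then turn left 16°, forward 8.3 m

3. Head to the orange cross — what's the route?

turn right 140°, forward 5.4 m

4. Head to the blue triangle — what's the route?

turn left 107°, forward 9.4 m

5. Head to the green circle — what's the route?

turn left 168°, forward 3.3 m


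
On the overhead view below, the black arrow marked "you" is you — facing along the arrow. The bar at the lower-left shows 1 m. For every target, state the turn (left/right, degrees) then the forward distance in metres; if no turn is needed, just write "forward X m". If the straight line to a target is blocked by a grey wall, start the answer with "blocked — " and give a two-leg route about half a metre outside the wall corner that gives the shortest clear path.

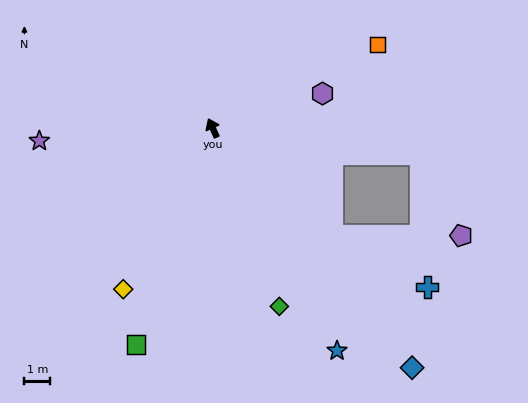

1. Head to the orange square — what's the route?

turn right 88°, forward 7.2 m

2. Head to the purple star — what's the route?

turn left 70°, forward 6.7 m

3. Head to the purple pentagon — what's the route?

blocked — turn right 156°, forward 6.2 m, then turn left 42°, forward 5.0 m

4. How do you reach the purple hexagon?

turn right 97°, forward 4.5 m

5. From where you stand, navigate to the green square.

turn left 136°, forward 8.9 m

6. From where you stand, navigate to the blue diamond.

turn right 165°, forward 12.1 m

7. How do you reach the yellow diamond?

turn left 127°, forward 7.1 m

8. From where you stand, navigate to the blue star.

turn right 175°, forward 9.9 m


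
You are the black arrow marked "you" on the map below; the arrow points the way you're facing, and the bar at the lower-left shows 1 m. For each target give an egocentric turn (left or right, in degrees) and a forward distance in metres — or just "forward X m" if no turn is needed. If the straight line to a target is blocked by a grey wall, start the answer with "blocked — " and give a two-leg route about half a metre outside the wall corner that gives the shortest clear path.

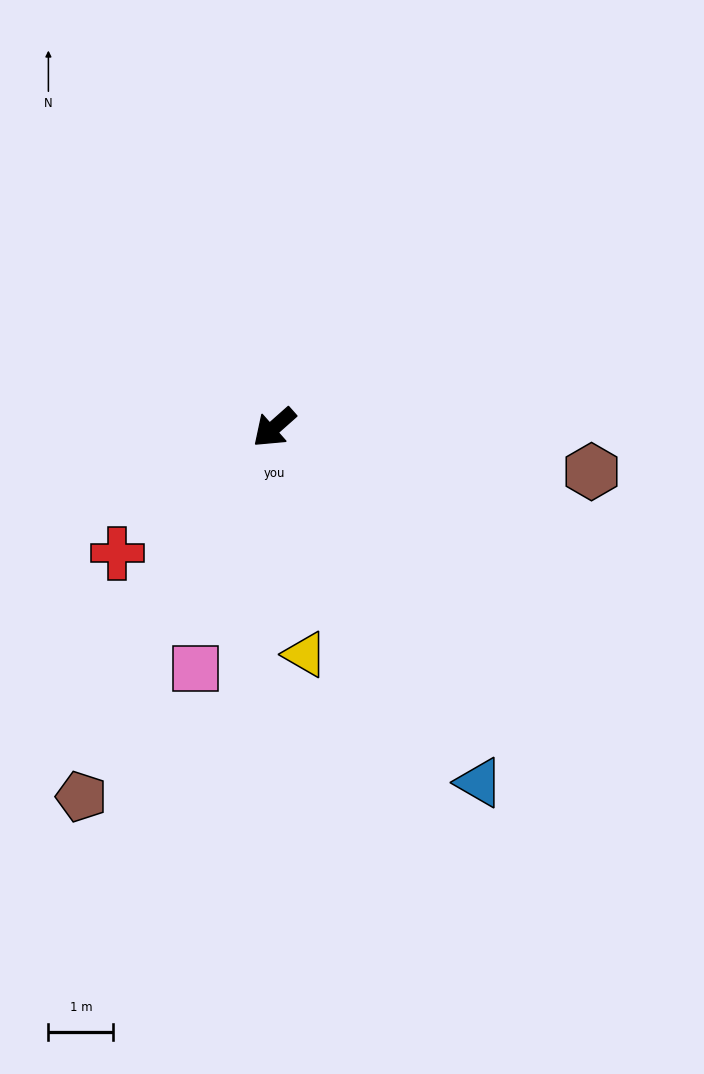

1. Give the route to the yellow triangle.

turn left 56°, forward 3.5 m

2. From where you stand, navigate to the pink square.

turn left 30°, forward 3.9 m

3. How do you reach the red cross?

turn right 3°, forward 3.1 m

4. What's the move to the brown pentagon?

turn left 21°, forward 6.4 m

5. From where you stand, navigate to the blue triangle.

turn left 78°, forward 6.3 m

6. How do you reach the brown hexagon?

turn left 131°, forward 4.9 m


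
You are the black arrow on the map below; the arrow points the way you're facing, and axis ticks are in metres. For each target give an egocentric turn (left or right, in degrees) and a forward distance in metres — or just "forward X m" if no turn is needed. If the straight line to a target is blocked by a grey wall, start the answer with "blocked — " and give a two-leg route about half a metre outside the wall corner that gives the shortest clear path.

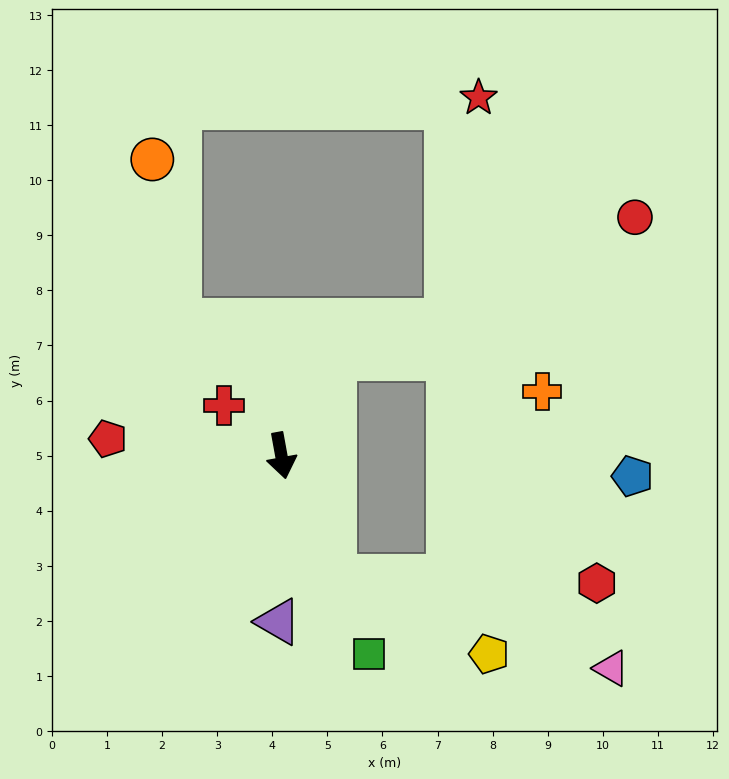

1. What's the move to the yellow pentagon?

blocked — turn left 13°, forward 2.4 m, then turn left 41°, forward 3.2 m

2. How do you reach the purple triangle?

turn right 11°, forward 3.0 m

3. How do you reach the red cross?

turn right 141°, forward 1.4 m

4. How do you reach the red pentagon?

turn right 106°, forward 3.2 m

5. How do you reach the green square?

turn left 14°, forward 3.9 m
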